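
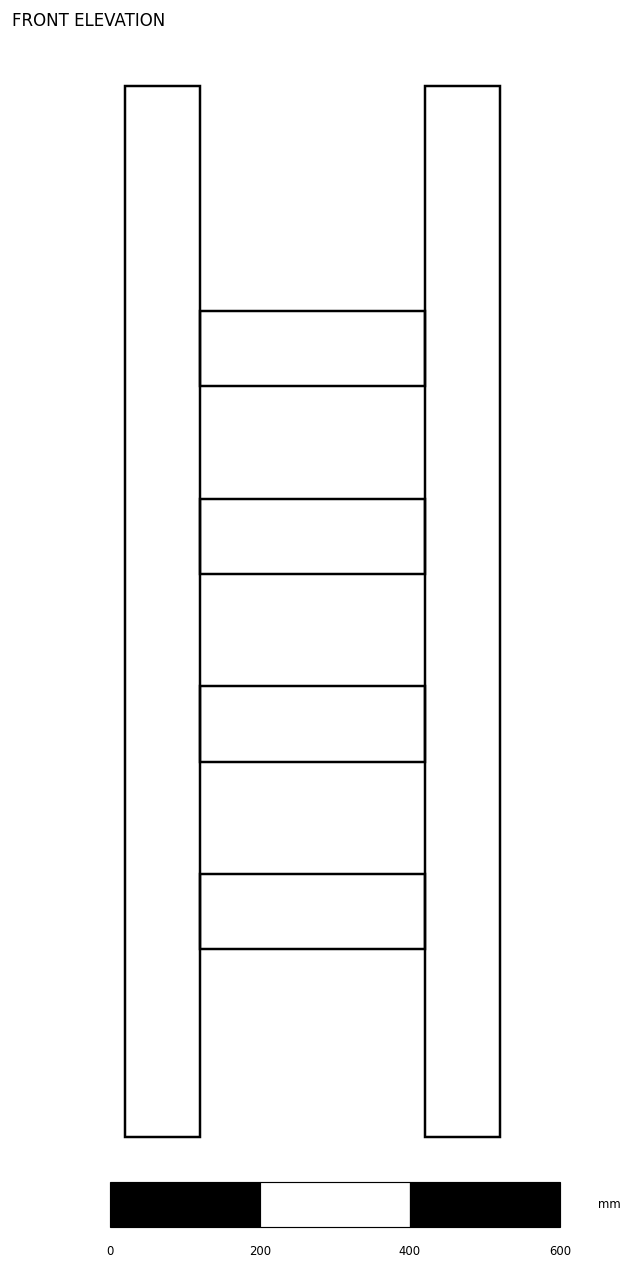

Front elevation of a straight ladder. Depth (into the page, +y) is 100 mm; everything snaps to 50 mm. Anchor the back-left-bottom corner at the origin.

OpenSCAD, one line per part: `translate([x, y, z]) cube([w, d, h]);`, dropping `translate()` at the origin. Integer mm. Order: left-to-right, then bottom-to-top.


cube([100, 100, 1400]);
translate([100, 0, 250]) cube([300, 100, 100]);
translate([100, 0, 500]) cube([300, 100, 100]);
translate([100, 0, 750]) cube([300, 100, 100]);
translate([100, 0, 1000]) cube([300, 100, 100]);
translate([400, 0, 0]) cube([100, 100, 1400]);


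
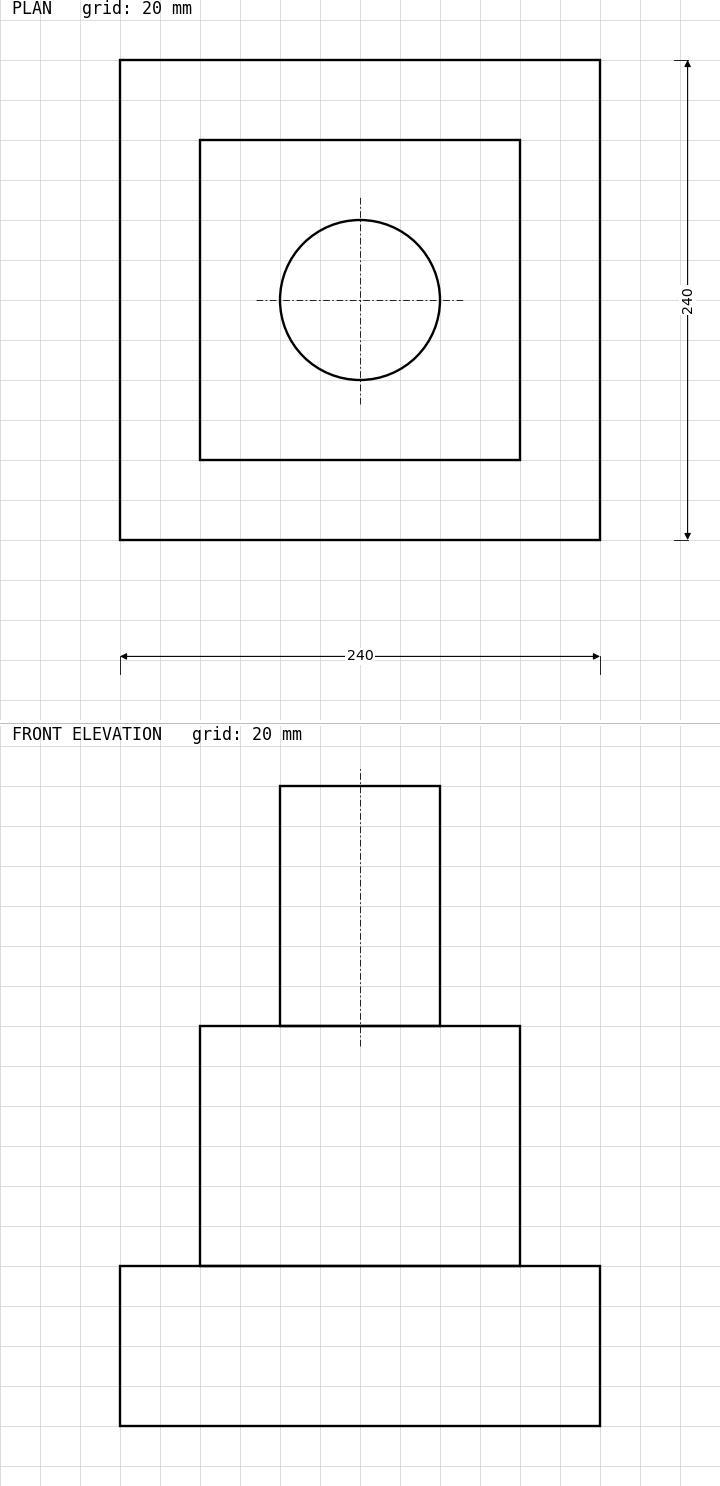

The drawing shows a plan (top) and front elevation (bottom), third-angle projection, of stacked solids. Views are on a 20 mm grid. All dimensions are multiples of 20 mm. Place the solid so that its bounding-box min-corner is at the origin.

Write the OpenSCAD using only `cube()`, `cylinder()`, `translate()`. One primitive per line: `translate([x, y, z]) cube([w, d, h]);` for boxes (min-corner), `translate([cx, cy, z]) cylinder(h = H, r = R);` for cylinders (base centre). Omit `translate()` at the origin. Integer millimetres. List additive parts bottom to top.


cube([240, 240, 80]);
translate([40, 40, 80]) cube([160, 160, 120]);
translate([120, 120, 200]) cylinder(h = 120, r = 40);


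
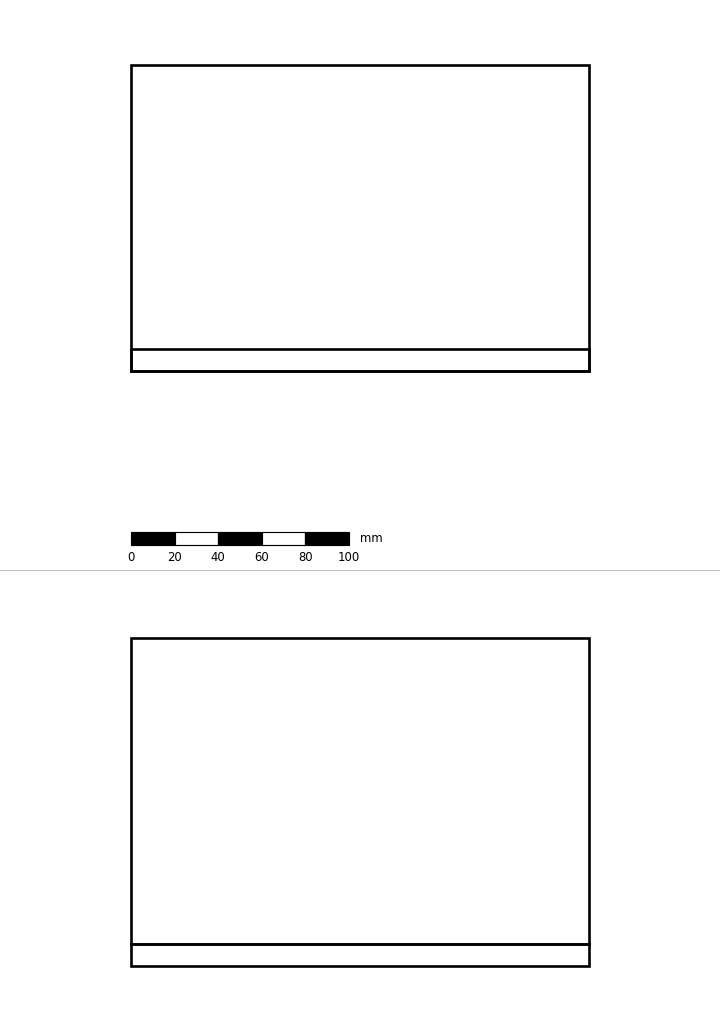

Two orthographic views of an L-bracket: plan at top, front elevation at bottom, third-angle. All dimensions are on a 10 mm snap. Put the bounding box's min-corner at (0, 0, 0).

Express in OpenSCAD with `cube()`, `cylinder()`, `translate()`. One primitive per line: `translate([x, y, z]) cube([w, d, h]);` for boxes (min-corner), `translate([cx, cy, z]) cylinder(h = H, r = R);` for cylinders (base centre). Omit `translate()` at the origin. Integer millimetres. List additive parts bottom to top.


cube([210, 140, 10]);
translate([0, 0, 10]) cube([210, 10, 140]);


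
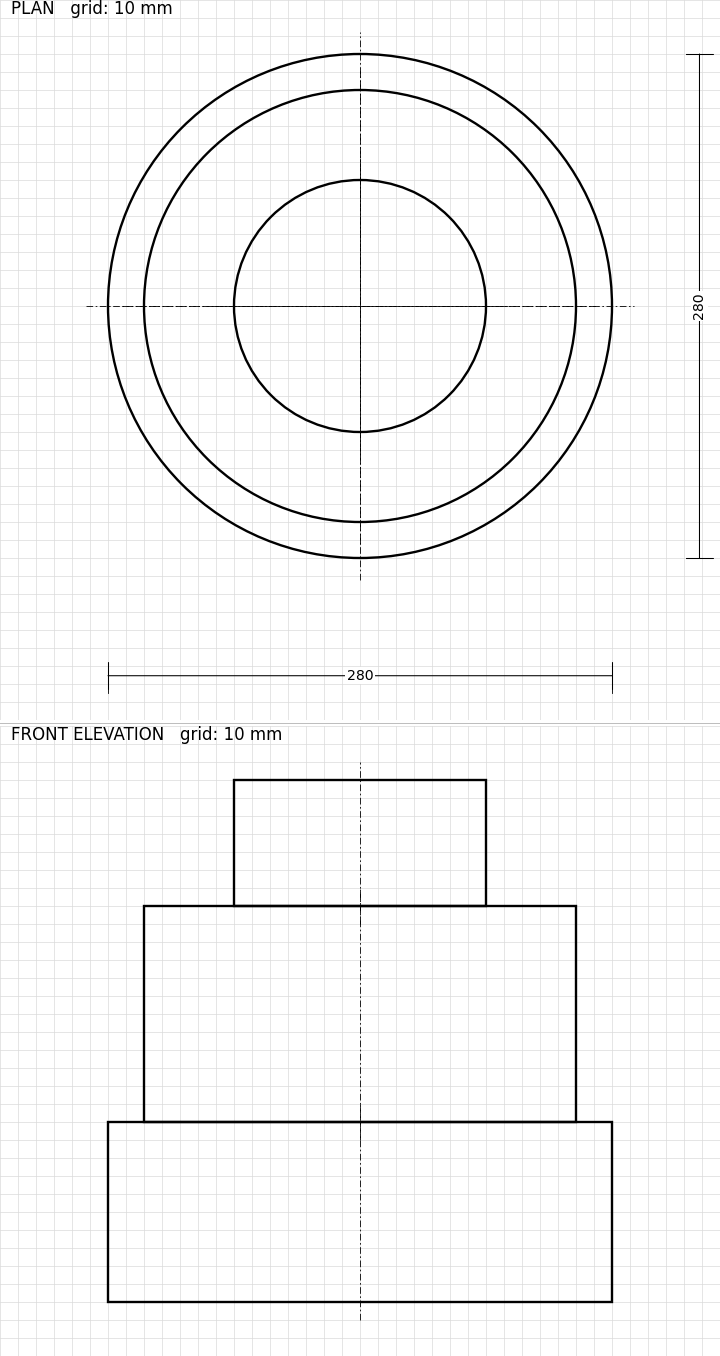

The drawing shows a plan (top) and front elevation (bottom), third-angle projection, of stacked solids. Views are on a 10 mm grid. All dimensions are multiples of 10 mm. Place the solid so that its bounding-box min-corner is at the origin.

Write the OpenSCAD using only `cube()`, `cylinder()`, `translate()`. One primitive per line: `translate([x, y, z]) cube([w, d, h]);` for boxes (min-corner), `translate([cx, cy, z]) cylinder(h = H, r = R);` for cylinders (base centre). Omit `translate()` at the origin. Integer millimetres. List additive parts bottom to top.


translate([140, 140, 0]) cylinder(h = 100, r = 140);
translate([140, 140, 100]) cylinder(h = 120, r = 120);
translate([140, 140, 220]) cylinder(h = 70, r = 70);


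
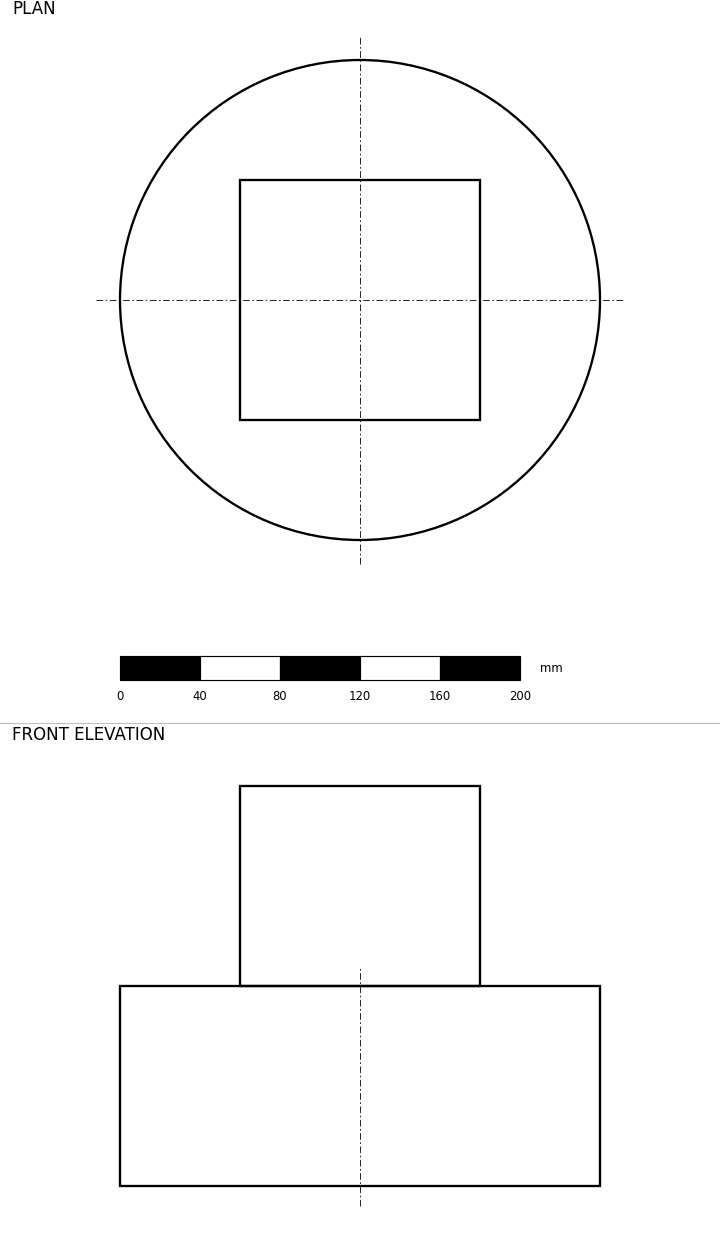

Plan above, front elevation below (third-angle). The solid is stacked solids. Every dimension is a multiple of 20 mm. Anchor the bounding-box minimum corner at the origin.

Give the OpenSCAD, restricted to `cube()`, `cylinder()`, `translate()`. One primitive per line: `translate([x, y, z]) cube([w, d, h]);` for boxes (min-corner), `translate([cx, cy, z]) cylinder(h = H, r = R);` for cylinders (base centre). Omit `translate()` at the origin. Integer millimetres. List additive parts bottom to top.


translate([120, 120, 0]) cylinder(h = 100, r = 120);
translate([60, 60, 100]) cube([120, 120, 100]);


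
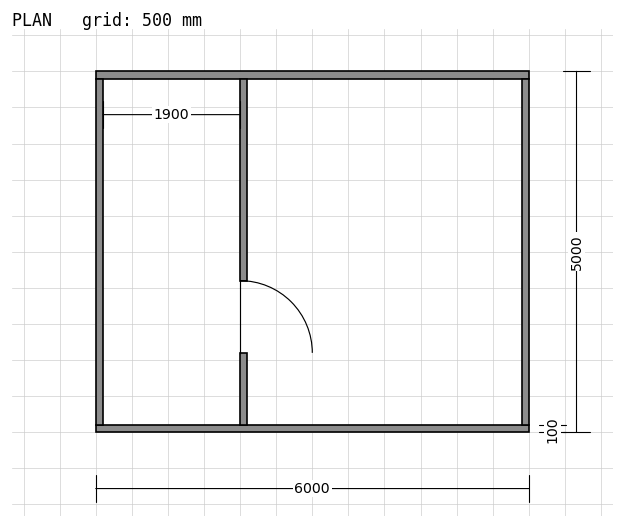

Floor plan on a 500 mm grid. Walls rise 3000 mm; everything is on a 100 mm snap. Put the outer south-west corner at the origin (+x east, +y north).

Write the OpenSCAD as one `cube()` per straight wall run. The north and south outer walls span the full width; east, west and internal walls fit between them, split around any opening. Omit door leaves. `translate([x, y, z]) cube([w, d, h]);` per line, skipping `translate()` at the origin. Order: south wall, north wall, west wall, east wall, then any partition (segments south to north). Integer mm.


cube([6000, 100, 3000]);
translate([0, 4900, 0]) cube([6000, 100, 3000]);
translate([0, 100, 0]) cube([100, 4800, 3000]);
translate([5900, 100, 0]) cube([100, 4800, 3000]);
translate([2000, 100, 0]) cube([100, 1000, 3000]);
translate([2000, 2100, 0]) cube([100, 2800, 3000]);


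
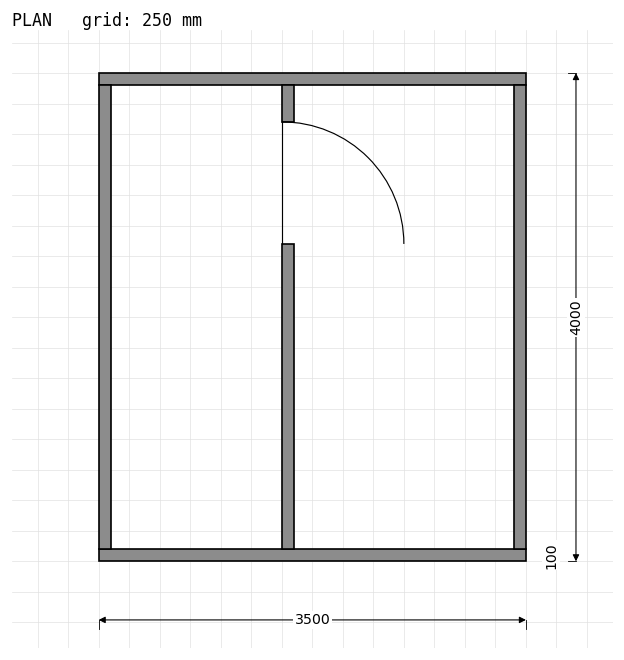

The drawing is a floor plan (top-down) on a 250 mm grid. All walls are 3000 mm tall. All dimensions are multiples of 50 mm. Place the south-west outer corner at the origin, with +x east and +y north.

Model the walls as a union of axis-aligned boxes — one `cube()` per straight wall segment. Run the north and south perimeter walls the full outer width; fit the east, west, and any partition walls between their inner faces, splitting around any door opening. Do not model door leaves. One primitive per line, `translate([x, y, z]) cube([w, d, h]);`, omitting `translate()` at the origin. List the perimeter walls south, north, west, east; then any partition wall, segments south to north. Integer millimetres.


cube([3500, 100, 3000]);
translate([0, 3900, 0]) cube([3500, 100, 3000]);
translate([0, 100, 0]) cube([100, 3800, 3000]);
translate([3400, 100, 0]) cube([100, 3800, 3000]);
translate([1500, 100, 0]) cube([100, 2500, 3000]);
translate([1500, 3600, 0]) cube([100, 300, 3000]);


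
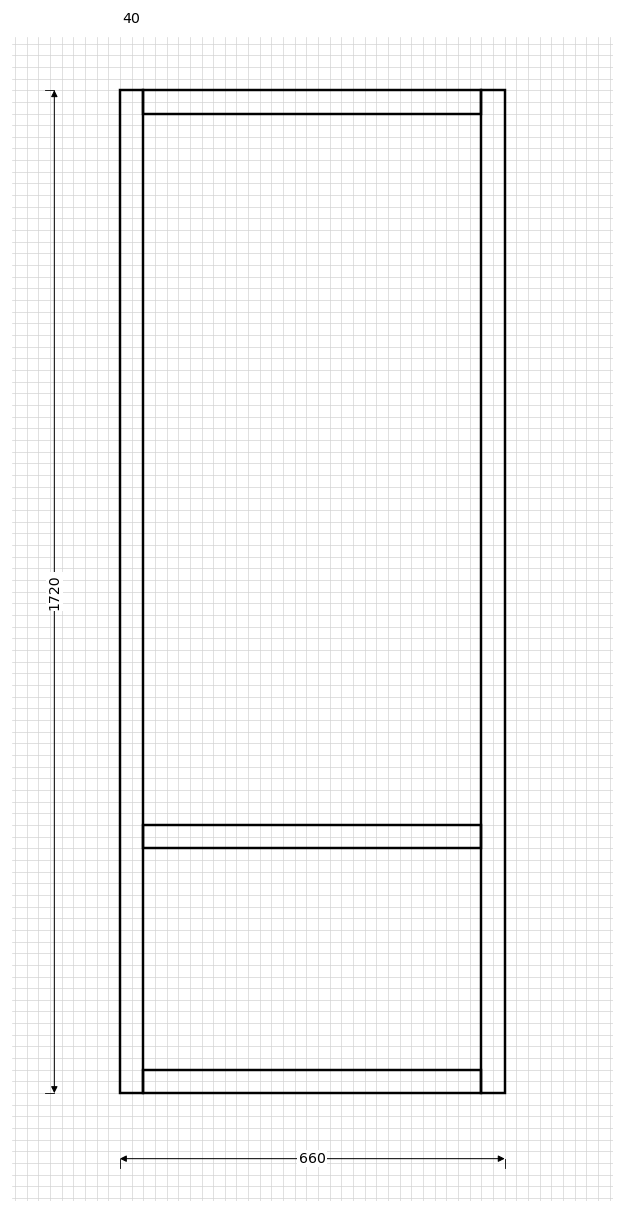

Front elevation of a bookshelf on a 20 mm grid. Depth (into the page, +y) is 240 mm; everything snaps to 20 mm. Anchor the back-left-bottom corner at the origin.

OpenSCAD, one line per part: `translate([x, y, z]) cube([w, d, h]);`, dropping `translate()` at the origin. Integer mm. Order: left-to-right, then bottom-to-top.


cube([40, 240, 1720]);
translate([40, 0, 0]) cube([580, 240, 40]);
translate([40, 0, 420]) cube([580, 240, 40]);
translate([40, 0, 1680]) cube([580, 240, 40]);
translate([620, 0, 0]) cube([40, 240, 1720]);


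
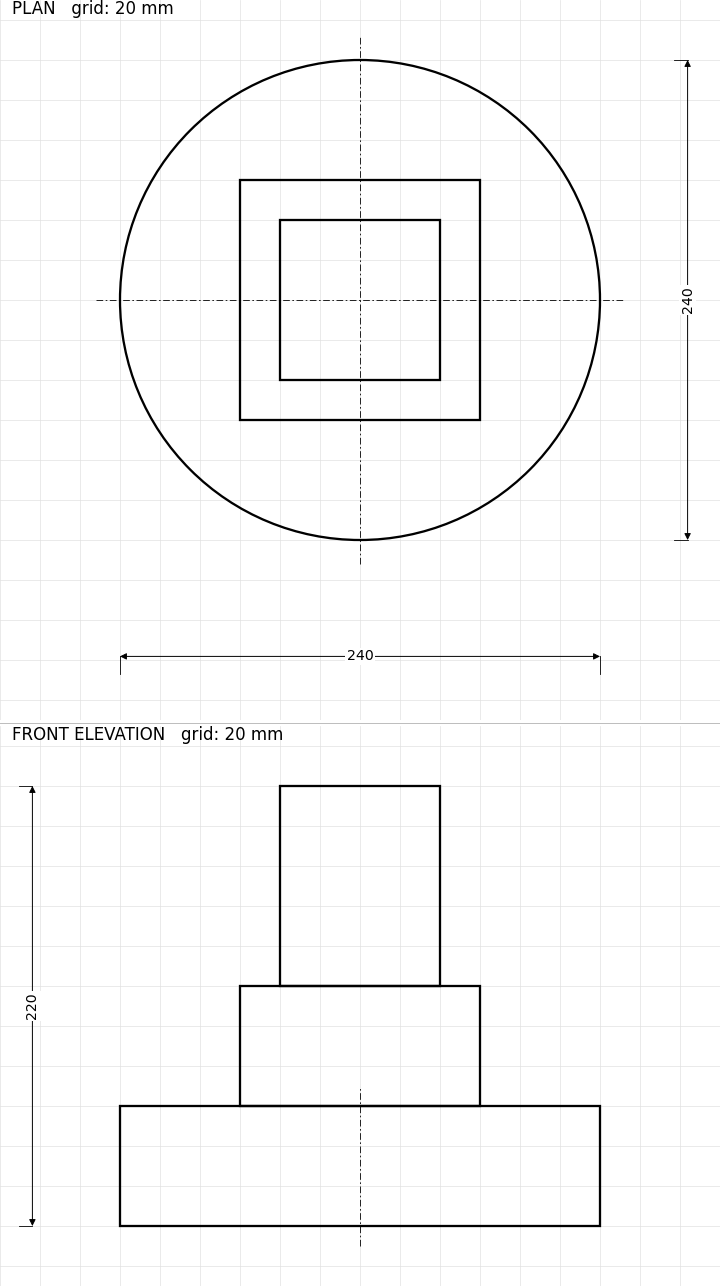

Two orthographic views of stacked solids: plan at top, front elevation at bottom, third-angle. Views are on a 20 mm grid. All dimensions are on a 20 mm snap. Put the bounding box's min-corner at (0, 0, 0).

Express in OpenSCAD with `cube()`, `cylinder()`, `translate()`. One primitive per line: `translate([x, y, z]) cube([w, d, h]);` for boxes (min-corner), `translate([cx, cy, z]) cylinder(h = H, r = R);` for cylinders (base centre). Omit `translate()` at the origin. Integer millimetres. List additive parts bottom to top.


translate([120, 120, 0]) cylinder(h = 60, r = 120);
translate([60, 60, 60]) cube([120, 120, 60]);
translate([80, 80, 120]) cube([80, 80, 100]);


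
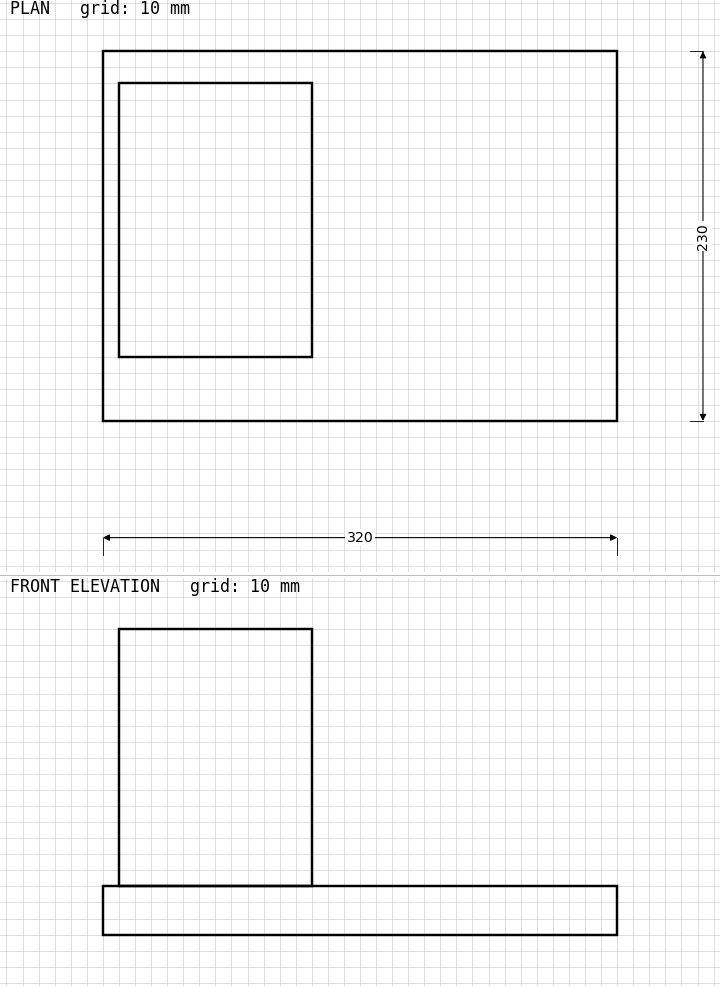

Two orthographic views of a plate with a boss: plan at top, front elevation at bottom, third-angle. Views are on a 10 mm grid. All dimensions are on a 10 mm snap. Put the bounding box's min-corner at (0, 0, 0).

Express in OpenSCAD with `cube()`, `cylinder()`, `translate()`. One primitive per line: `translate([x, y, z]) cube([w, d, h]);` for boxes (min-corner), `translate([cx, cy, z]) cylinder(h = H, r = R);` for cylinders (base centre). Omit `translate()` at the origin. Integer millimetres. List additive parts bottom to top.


cube([320, 230, 30]);
translate([10, 40, 30]) cube([120, 170, 160]);


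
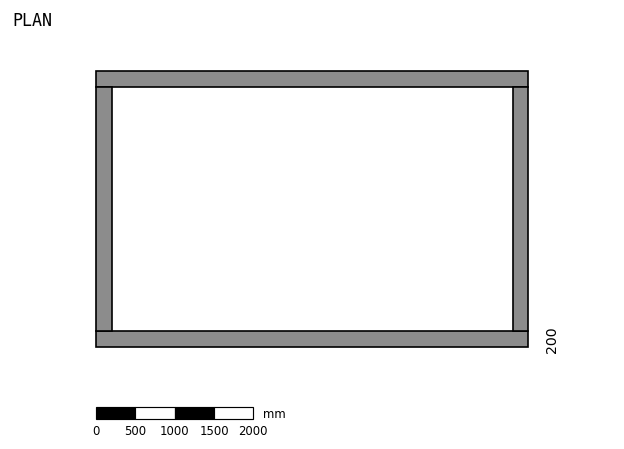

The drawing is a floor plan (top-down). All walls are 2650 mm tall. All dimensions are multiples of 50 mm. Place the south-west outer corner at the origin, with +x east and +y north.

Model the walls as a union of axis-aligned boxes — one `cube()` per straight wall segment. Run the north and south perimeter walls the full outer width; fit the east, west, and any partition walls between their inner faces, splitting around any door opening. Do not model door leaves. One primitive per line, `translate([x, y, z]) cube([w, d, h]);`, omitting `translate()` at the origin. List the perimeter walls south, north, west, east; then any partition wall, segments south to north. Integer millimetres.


cube([5500, 200, 2650]);
translate([0, 3300, 0]) cube([5500, 200, 2650]);
translate([0, 200, 0]) cube([200, 3100, 2650]);
translate([5300, 200, 0]) cube([200, 3100, 2650]);


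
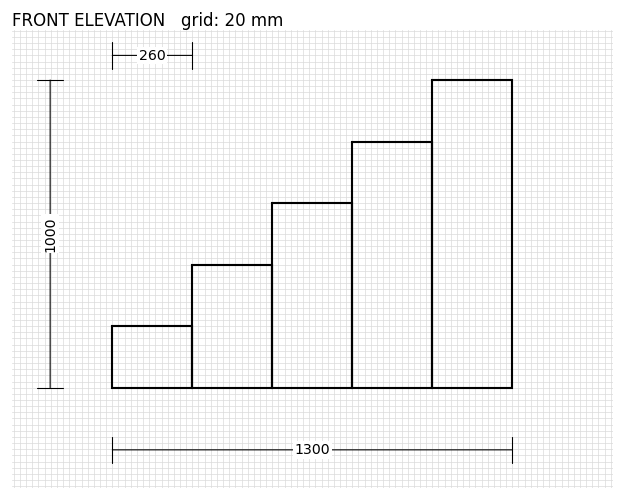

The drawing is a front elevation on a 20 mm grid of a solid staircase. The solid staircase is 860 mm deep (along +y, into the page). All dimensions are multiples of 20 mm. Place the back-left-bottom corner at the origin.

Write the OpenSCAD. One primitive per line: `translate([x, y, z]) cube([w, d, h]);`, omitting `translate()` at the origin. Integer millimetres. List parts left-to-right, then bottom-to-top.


cube([260, 860, 200]);
translate([260, 0, 0]) cube([260, 860, 400]);
translate([520, 0, 0]) cube([260, 860, 600]);
translate([780, 0, 0]) cube([260, 860, 800]);
translate([1040, 0, 0]) cube([260, 860, 1000]);


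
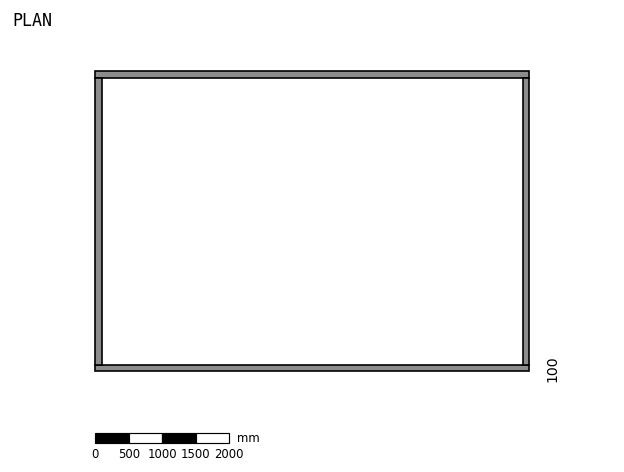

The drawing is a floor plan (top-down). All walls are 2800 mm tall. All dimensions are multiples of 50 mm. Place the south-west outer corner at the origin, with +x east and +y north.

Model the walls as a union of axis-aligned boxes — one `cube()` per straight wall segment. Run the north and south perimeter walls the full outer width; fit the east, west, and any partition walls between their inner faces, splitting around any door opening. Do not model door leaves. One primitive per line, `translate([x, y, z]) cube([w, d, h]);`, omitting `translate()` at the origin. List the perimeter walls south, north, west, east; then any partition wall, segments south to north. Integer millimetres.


cube([6500, 100, 2800]);
translate([0, 4400, 0]) cube([6500, 100, 2800]);
translate([0, 100, 0]) cube([100, 4300, 2800]);
translate([6400, 100, 0]) cube([100, 4300, 2800]);


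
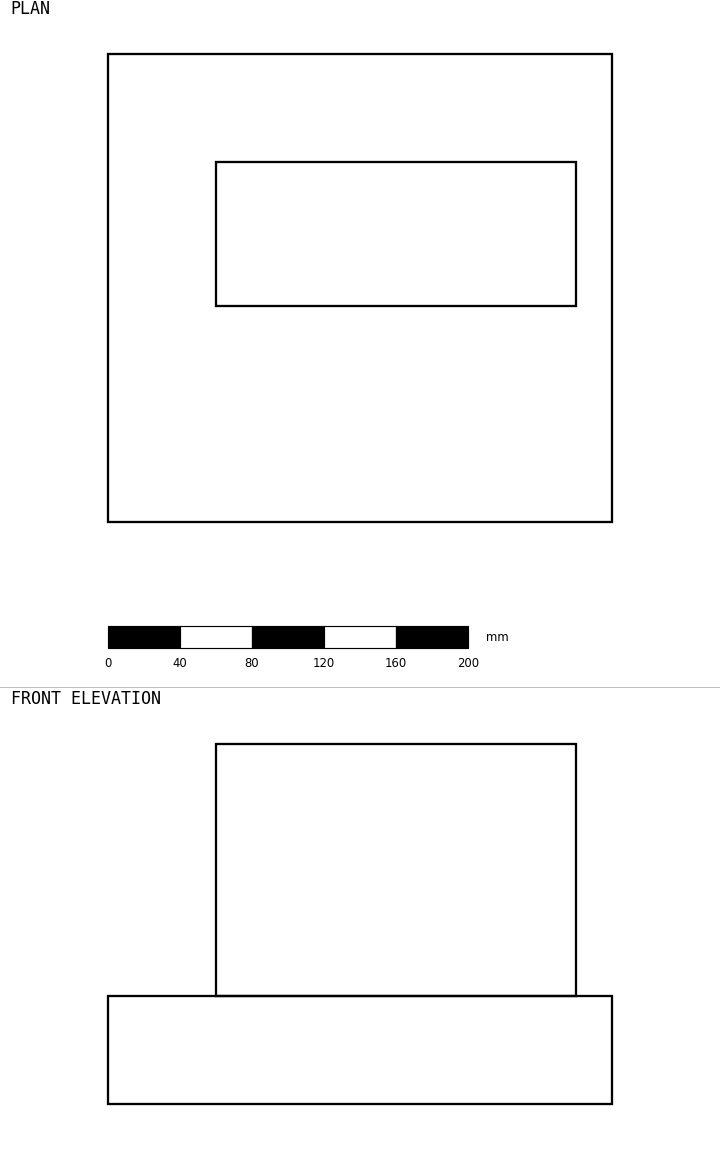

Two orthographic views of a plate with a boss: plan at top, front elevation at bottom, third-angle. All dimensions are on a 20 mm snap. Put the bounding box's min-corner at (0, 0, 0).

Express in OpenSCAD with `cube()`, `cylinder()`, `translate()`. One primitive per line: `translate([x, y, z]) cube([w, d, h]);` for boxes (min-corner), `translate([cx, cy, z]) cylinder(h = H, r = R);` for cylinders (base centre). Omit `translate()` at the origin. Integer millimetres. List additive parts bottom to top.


cube([280, 260, 60]);
translate([60, 120, 60]) cube([200, 80, 140]);


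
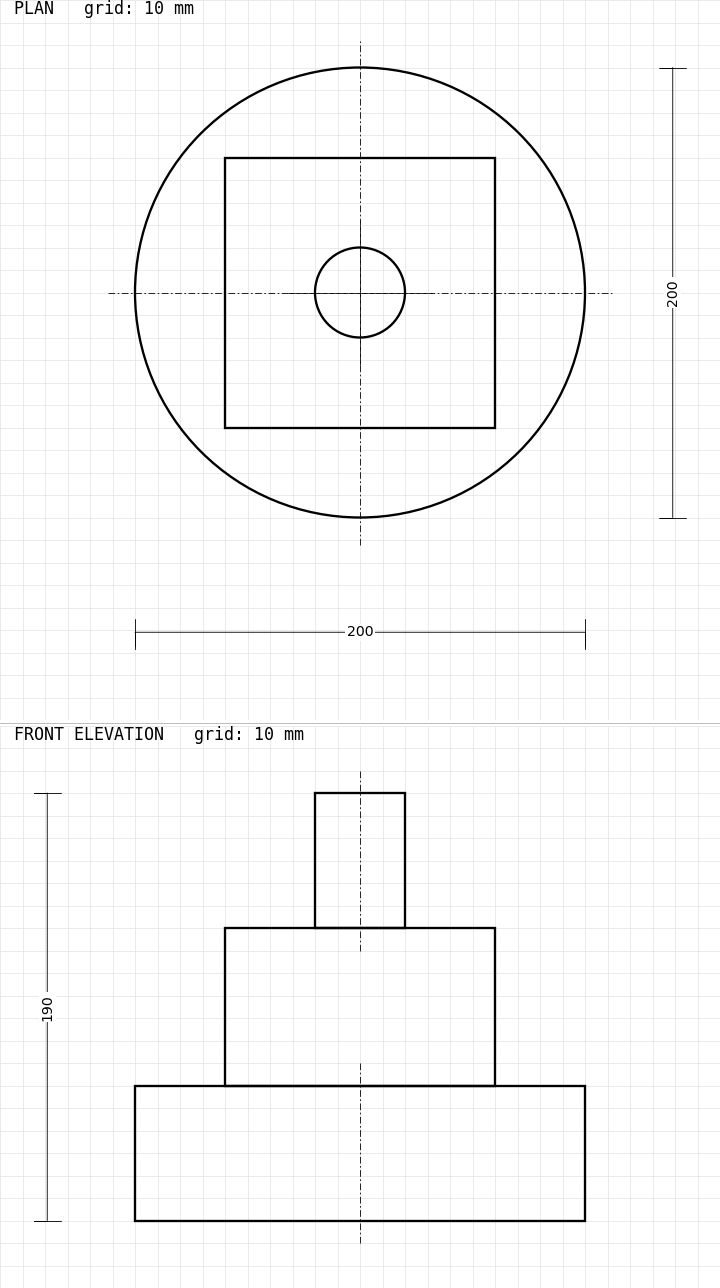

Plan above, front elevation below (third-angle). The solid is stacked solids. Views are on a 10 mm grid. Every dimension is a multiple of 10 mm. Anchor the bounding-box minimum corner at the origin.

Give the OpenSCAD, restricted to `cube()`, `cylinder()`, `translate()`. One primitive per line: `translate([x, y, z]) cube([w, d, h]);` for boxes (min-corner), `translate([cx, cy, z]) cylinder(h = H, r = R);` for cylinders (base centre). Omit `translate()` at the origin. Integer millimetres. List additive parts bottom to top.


translate([100, 100, 0]) cylinder(h = 60, r = 100);
translate([40, 40, 60]) cube([120, 120, 70]);
translate([100, 100, 130]) cylinder(h = 60, r = 20);


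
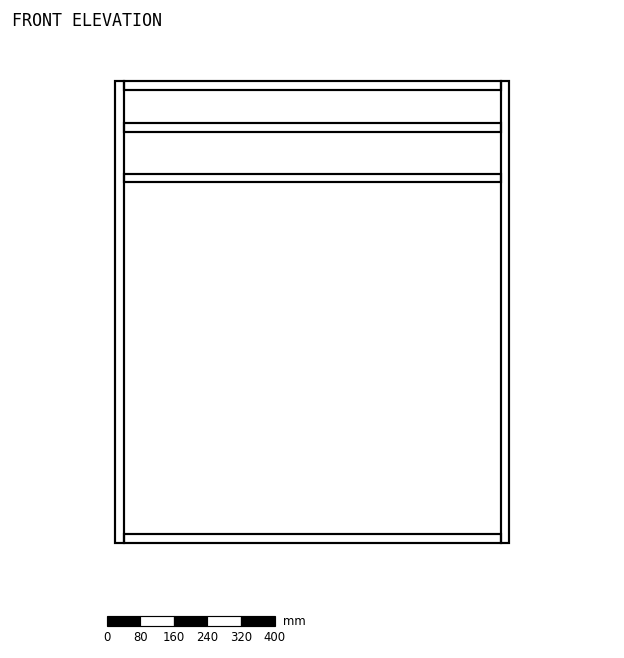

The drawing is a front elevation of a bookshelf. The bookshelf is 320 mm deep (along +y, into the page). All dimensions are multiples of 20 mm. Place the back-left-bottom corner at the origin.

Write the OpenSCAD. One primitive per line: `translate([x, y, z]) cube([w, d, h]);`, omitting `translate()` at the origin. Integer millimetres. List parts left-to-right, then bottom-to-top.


cube([20, 320, 1100]);
translate([20, 0, 0]) cube([900, 320, 20]);
translate([20, 0, 860]) cube([900, 320, 20]);
translate([20, 0, 980]) cube([900, 320, 20]);
translate([20, 0, 1080]) cube([900, 320, 20]);
translate([920, 0, 0]) cube([20, 320, 1100]);


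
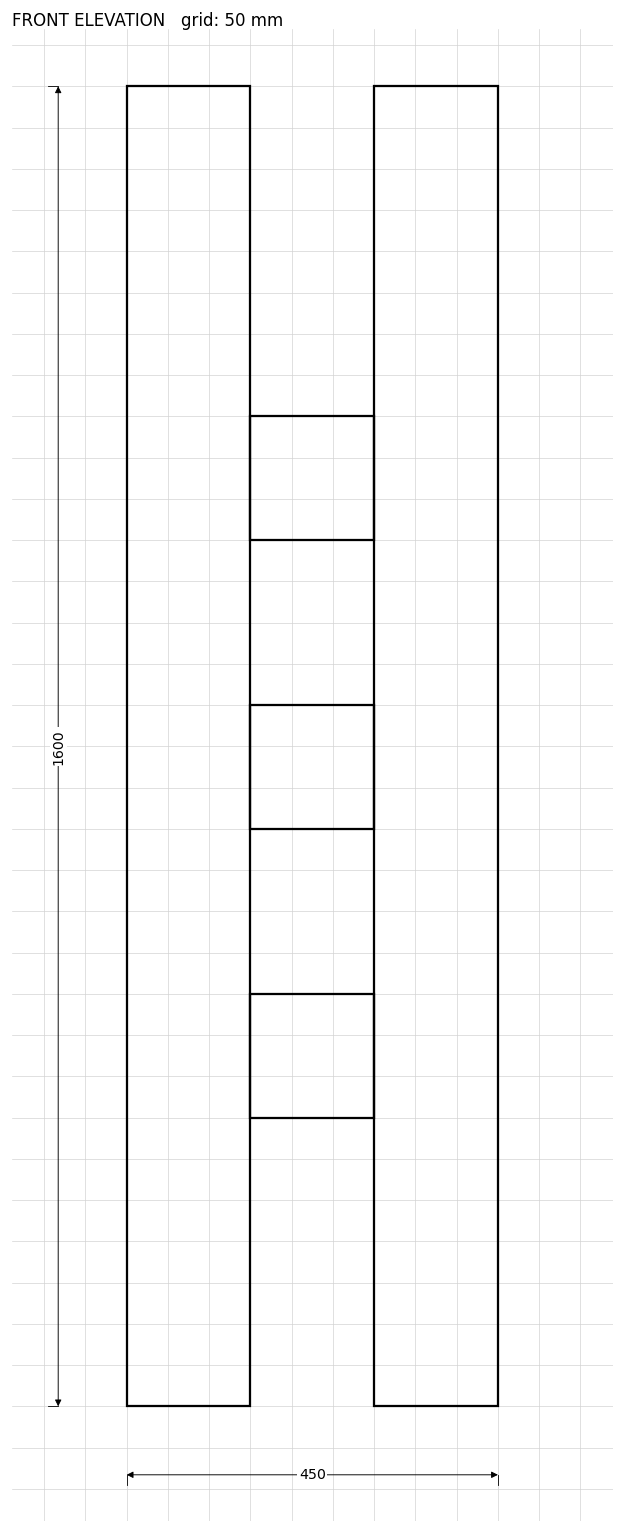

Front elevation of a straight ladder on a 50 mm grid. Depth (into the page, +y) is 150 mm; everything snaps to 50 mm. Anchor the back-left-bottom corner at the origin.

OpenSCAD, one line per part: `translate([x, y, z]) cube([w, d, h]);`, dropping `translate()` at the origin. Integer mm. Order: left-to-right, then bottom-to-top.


cube([150, 150, 1600]);
translate([150, 0, 350]) cube([150, 150, 150]);
translate([150, 0, 700]) cube([150, 150, 150]);
translate([150, 0, 1050]) cube([150, 150, 150]);
translate([300, 0, 0]) cube([150, 150, 1600]);


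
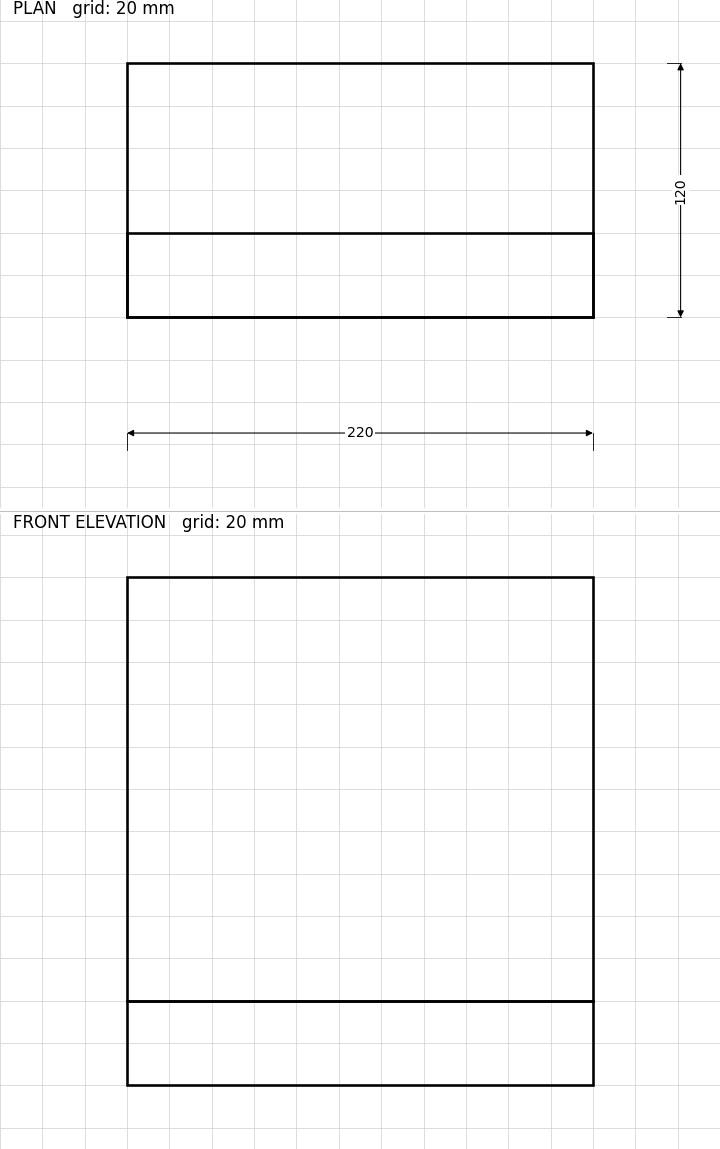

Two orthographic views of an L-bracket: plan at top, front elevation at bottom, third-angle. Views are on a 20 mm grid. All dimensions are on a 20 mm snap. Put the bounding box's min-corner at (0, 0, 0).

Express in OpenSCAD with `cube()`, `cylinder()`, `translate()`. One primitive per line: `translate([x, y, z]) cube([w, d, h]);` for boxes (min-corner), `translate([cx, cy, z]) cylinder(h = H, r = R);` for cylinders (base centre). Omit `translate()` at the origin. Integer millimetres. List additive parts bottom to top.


cube([220, 120, 40]);
translate([0, 0, 40]) cube([220, 40, 200]);


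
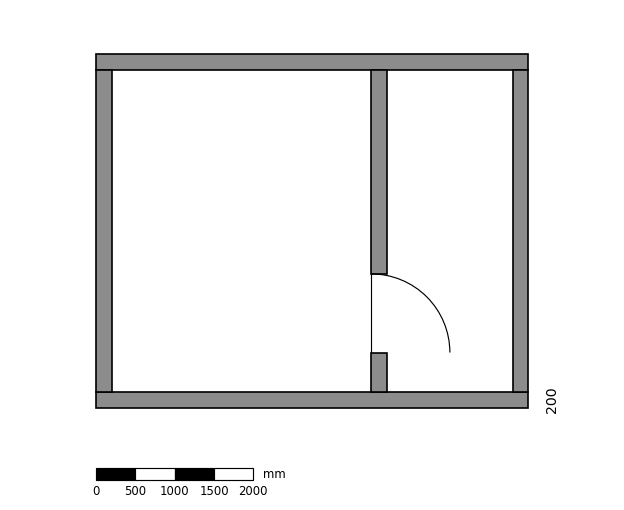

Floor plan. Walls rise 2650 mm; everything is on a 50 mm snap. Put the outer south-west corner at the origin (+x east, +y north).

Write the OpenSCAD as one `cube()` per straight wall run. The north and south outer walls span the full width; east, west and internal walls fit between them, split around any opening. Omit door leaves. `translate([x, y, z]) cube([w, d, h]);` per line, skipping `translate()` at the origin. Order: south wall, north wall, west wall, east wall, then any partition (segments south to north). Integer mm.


cube([5500, 200, 2650]);
translate([0, 4300, 0]) cube([5500, 200, 2650]);
translate([0, 200, 0]) cube([200, 4100, 2650]);
translate([5300, 200, 0]) cube([200, 4100, 2650]);
translate([3500, 200, 0]) cube([200, 500, 2650]);
translate([3500, 1700, 0]) cube([200, 2600, 2650]);


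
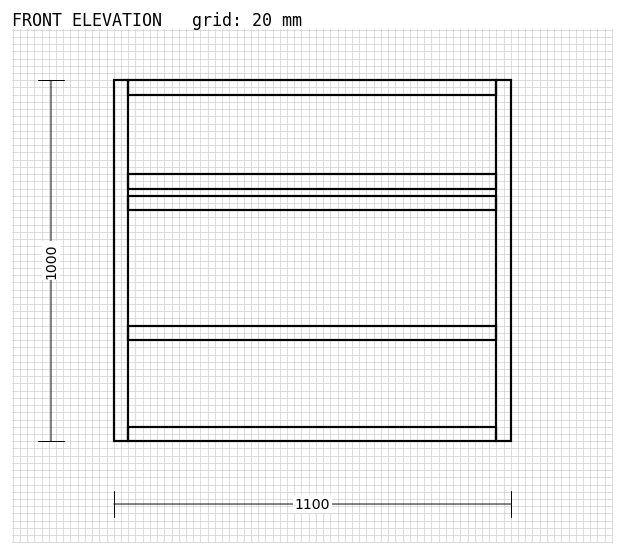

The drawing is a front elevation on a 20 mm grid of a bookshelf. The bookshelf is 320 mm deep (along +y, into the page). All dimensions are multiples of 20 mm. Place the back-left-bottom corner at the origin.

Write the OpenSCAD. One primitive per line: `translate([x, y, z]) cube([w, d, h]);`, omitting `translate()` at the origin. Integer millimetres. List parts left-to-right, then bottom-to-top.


cube([40, 320, 1000]);
translate([40, 0, 0]) cube([1020, 320, 40]);
translate([40, 0, 280]) cube([1020, 320, 40]);
translate([40, 0, 640]) cube([1020, 320, 40]);
translate([40, 0, 700]) cube([1020, 320, 40]);
translate([40, 0, 960]) cube([1020, 320, 40]);
translate([1060, 0, 0]) cube([40, 320, 1000]);


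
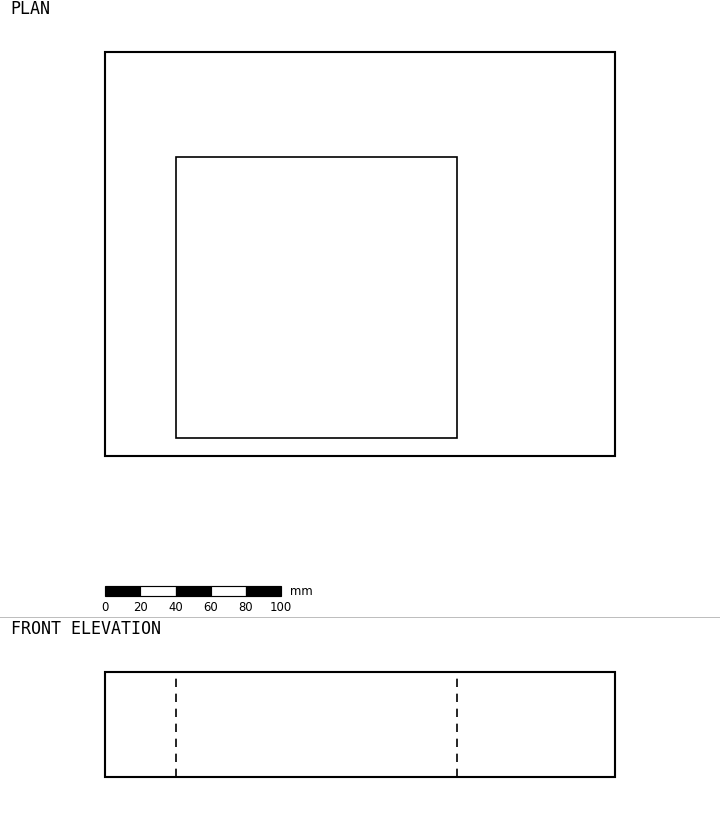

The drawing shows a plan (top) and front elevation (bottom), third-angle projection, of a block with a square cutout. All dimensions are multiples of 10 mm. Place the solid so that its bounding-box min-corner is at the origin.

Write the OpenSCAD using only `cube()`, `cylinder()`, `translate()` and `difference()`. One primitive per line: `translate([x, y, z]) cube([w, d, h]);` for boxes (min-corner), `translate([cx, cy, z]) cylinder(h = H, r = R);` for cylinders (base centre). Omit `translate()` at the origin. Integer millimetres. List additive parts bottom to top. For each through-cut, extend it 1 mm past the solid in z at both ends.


difference() {
  cube([290, 230, 60]);
  translate([40, 10, -1]) cube([160, 160, 62]);
}


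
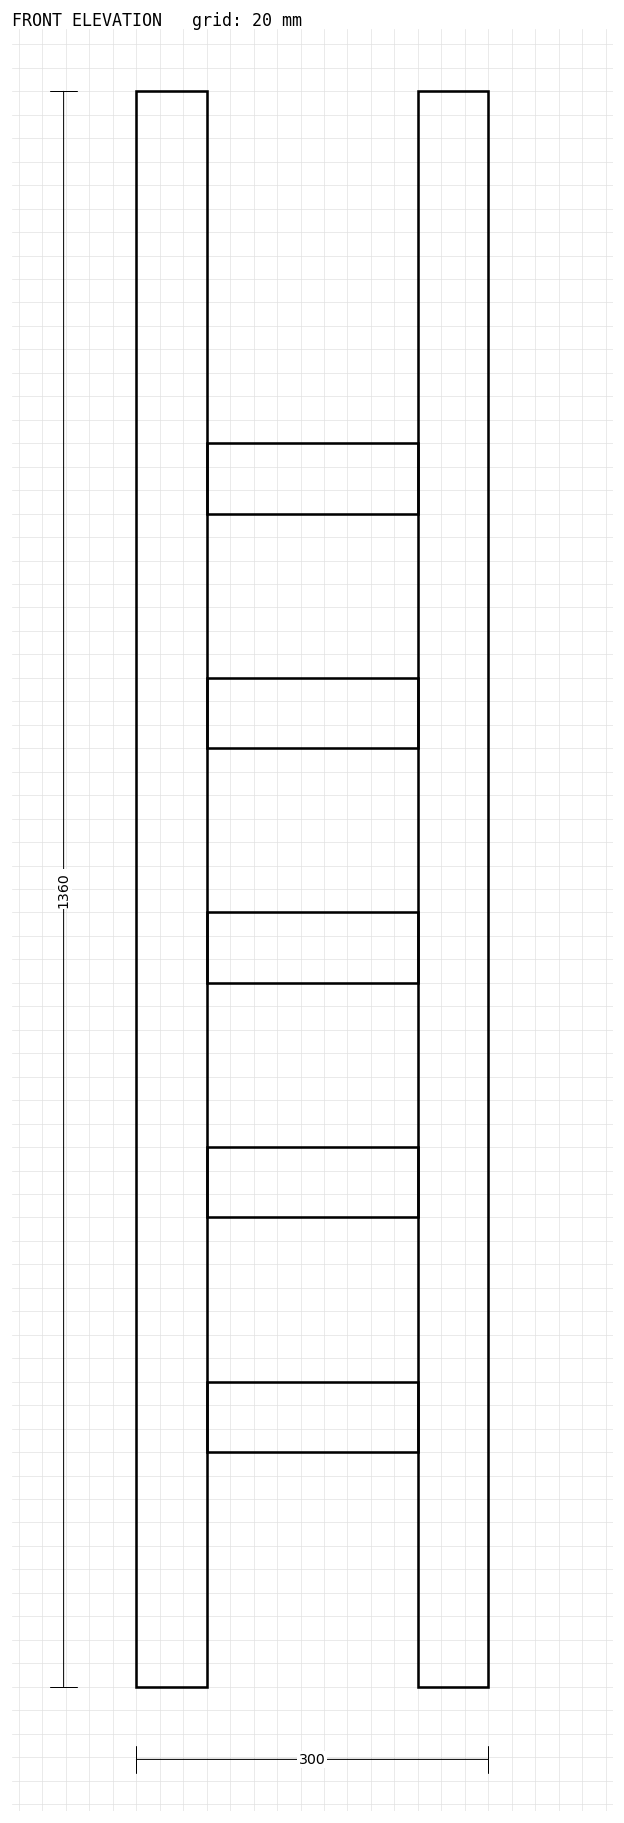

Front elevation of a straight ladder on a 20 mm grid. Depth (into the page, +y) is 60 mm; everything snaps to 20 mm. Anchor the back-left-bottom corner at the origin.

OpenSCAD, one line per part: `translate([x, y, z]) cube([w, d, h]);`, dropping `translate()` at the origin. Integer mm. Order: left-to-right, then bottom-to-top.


cube([60, 60, 1360]);
translate([60, 0, 200]) cube([180, 60, 60]);
translate([60, 0, 400]) cube([180, 60, 60]);
translate([60, 0, 600]) cube([180, 60, 60]);
translate([60, 0, 800]) cube([180, 60, 60]);
translate([60, 0, 1000]) cube([180, 60, 60]);
translate([240, 0, 0]) cube([60, 60, 1360]);


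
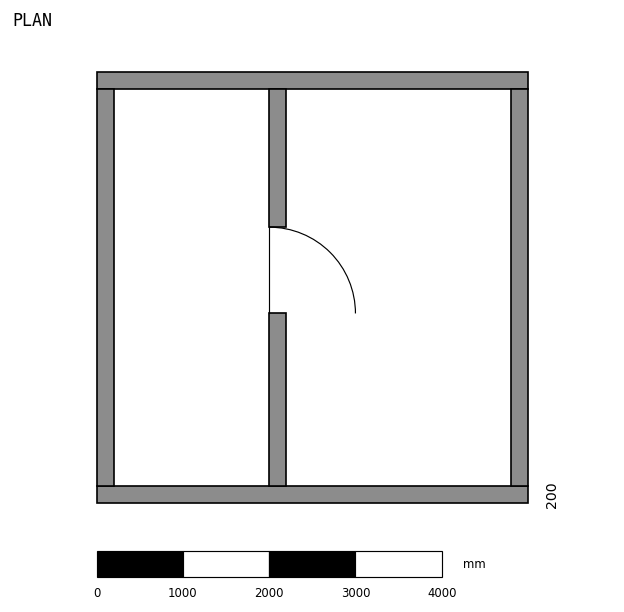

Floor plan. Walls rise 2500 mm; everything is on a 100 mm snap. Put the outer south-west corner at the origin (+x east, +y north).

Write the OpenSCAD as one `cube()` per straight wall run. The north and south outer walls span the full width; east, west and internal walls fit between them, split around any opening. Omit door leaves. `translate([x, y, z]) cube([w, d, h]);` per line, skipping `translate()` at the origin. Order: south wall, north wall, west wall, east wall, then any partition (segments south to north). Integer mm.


cube([5000, 200, 2500]);
translate([0, 4800, 0]) cube([5000, 200, 2500]);
translate([0, 200, 0]) cube([200, 4600, 2500]);
translate([4800, 200, 0]) cube([200, 4600, 2500]);
translate([2000, 200, 0]) cube([200, 2000, 2500]);
translate([2000, 3200, 0]) cube([200, 1600, 2500]);


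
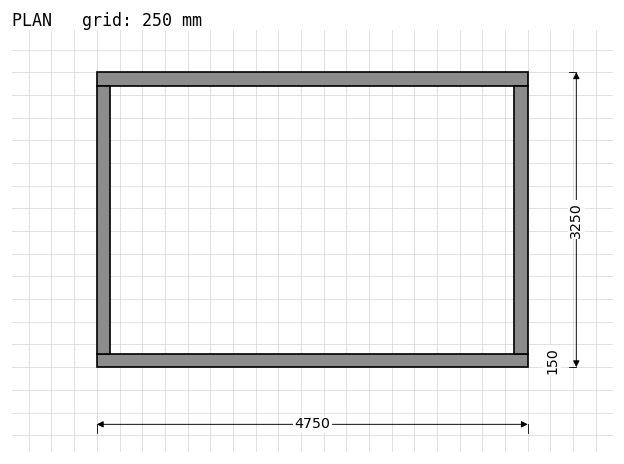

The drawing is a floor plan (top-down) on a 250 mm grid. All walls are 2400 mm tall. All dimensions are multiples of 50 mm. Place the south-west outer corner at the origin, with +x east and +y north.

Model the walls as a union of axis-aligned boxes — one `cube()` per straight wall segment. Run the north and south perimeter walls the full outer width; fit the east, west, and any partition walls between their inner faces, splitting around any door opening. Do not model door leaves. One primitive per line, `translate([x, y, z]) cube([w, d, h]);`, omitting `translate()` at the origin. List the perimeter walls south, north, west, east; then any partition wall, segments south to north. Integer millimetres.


cube([4750, 150, 2400]);
translate([0, 3100, 0]) cube([4750, 150, 2400]);
translate([0, 150, 0]) cube([150, 2950, 2400]);
translate([4600, 150, 0]) cube([150, 2950, 2400]);


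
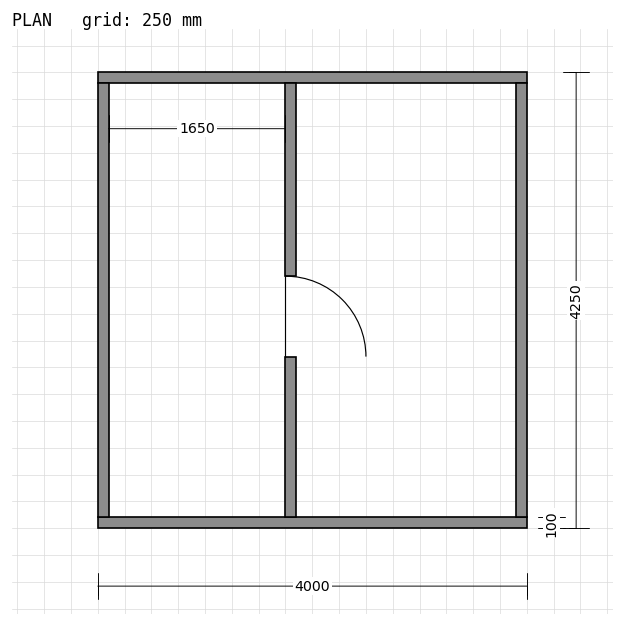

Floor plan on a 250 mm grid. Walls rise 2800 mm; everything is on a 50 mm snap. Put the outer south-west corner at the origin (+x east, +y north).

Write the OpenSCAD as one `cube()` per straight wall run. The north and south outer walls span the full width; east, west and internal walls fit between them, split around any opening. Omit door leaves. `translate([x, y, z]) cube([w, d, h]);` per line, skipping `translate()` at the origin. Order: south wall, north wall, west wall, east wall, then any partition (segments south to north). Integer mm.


cube([4000, 100, 2800]);
translate([0, 4150, 0]) cube([4000, 100, 2800]);
translate([0, 100, 0]) cube([100, 4050, 2800]);
translate([3900, 100, 0]) cube([100, 4050, 2800]);
translate([1750, 100, 0]) cube([100, 1500, 2800]);
translate([1750, 2350, 0]) cube([100, 1800, 2800]);


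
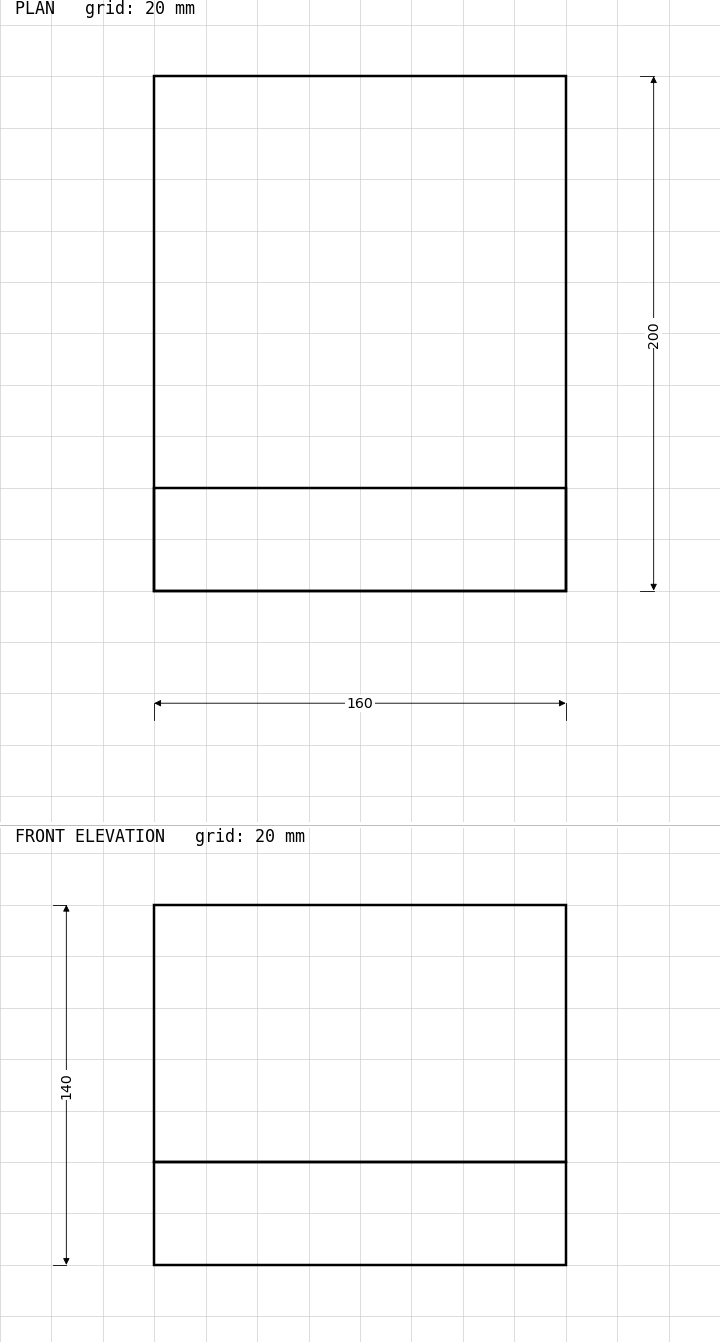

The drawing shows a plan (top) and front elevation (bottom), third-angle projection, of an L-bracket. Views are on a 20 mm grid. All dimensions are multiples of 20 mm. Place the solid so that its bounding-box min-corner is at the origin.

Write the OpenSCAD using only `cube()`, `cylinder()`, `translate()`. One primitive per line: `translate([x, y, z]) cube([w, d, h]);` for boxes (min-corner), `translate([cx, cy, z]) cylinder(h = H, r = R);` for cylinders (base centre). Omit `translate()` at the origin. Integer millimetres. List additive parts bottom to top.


cube([160, 200, 40]);
translate([0, 0, 40]) cube([160, 40, 100]);


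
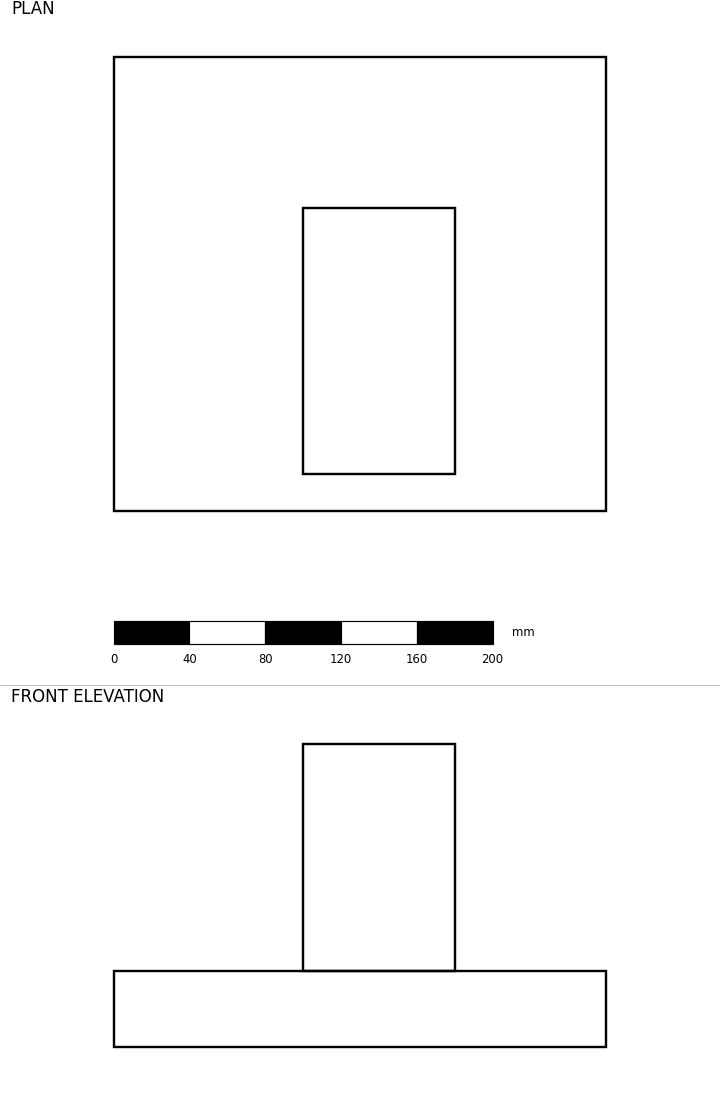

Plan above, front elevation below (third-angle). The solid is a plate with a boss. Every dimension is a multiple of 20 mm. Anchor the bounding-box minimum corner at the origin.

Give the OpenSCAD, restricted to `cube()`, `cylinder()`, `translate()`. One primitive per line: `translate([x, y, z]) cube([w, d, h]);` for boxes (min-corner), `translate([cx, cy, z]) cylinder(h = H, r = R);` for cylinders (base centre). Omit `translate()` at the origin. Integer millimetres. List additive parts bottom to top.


cube([260, 240, 40]);
translate([100, 20, 40]) cube([80, 140, 120]);


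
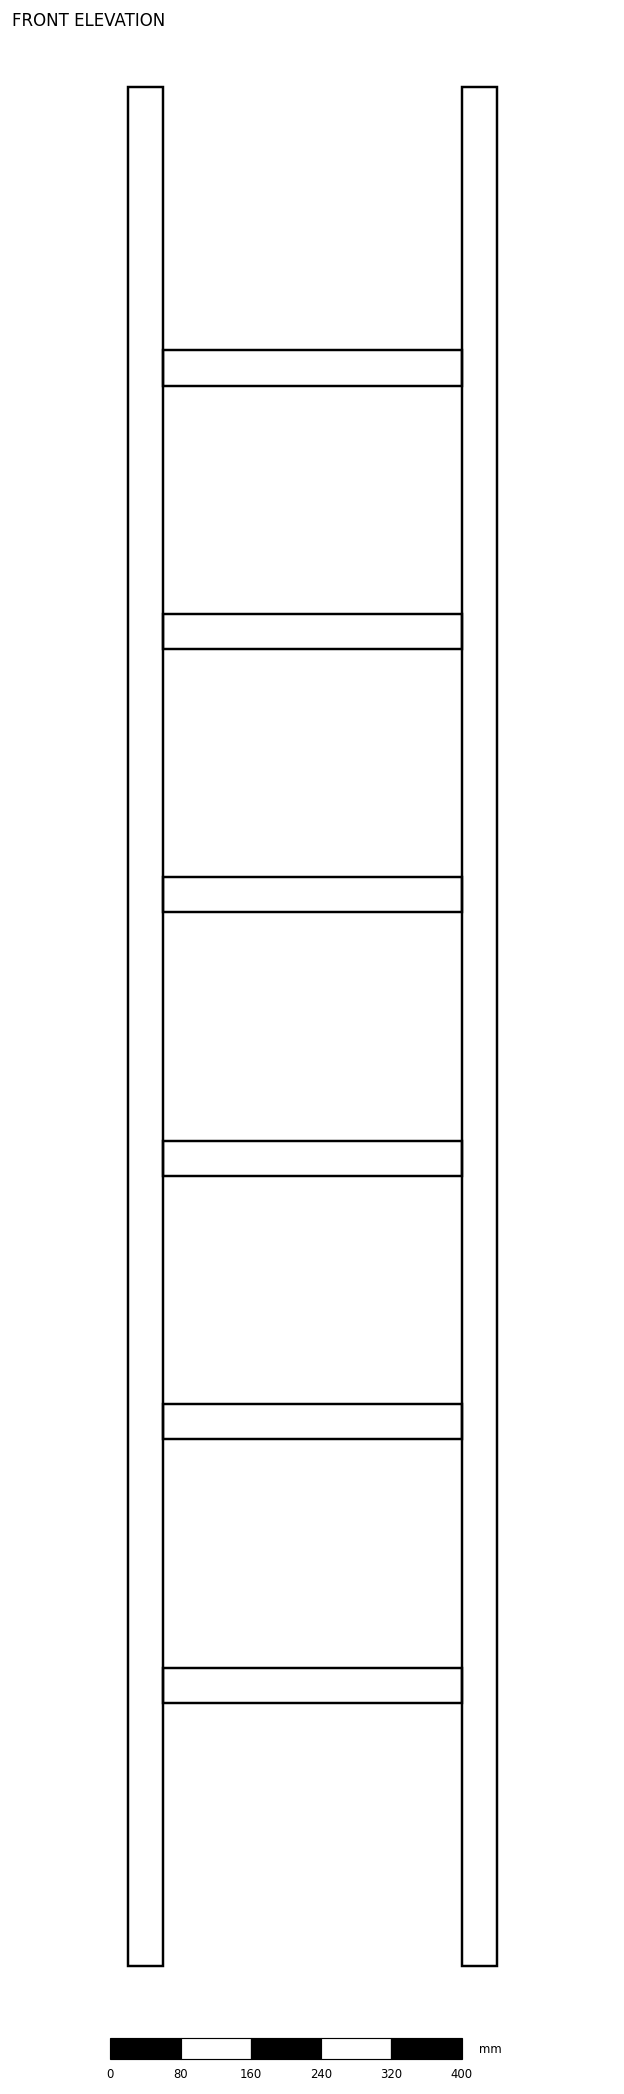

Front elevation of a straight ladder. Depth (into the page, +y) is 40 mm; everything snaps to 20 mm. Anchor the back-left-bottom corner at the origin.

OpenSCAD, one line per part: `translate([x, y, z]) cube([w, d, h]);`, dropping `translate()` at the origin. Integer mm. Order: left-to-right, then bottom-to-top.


cube([40, 40, 2140]);
translate([40, 0, 300]) cube([340, 40, 40]);
translate([40, 0, 600]) cube([340, 40, 40]);
translate([40, 0, 900]) cube([340, 40, 40]);
translate([40, 0, 1200]) cube([340, 40, 40]);
translate([40, 0, 1500]) cube([340, 40, 40]);
translate([40, 0, 1800]) cube([340, 40, 40]);
translate([380, 0, 0]) cube([40, 40, 2140]);


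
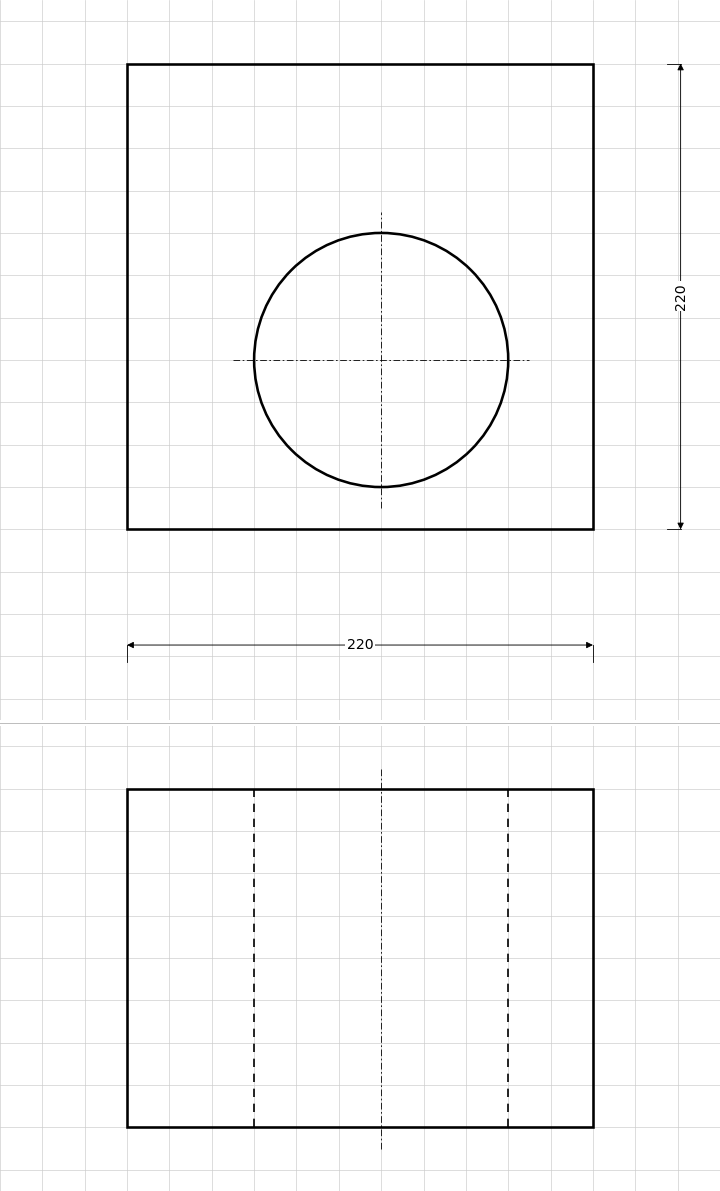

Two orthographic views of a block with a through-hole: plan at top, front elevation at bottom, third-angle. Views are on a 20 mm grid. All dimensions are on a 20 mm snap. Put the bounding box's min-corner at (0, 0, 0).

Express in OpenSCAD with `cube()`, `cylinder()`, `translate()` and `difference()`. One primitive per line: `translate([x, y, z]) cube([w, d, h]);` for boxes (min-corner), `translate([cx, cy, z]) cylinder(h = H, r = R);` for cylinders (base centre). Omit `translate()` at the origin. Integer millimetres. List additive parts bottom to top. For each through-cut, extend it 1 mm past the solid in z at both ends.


difference() {
  cube([220, 220, 160]);
  translate([120, 80, -1]) cylinder(h = 162, r = 60);
}


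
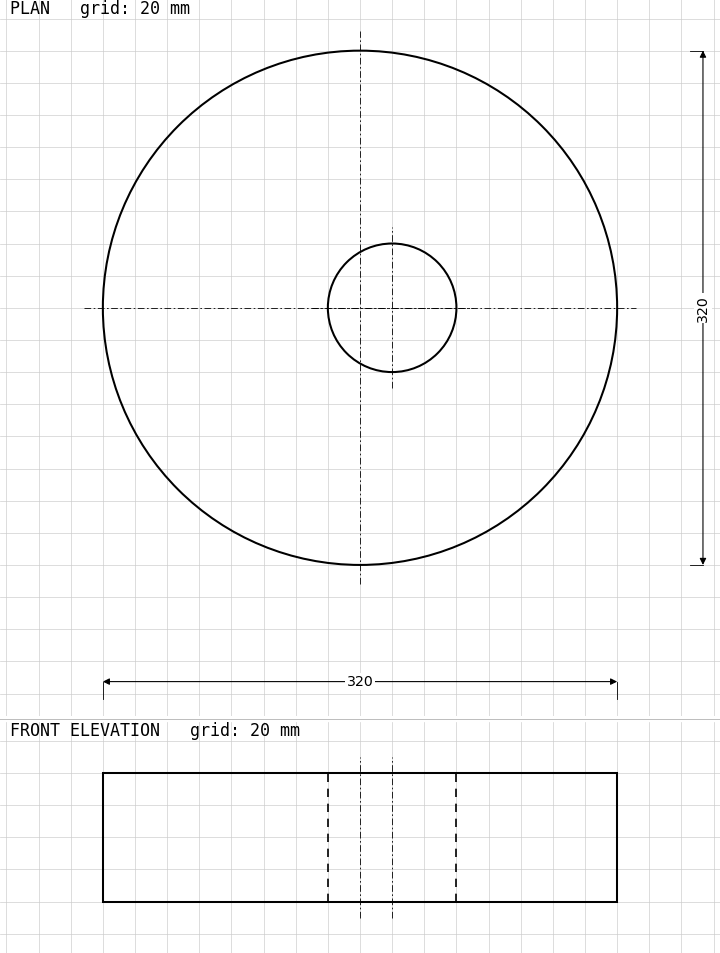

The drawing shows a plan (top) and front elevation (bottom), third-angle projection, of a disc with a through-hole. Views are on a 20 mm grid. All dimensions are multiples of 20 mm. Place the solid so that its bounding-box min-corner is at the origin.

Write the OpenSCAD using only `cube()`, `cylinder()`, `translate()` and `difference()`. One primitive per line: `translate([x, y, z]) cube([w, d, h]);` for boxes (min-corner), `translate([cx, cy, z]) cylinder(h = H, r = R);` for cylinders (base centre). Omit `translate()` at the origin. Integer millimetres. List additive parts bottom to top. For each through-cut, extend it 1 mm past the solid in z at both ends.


difference() {
  translate([160, 160, 0]) cylinder(h = 80, r = 160);
  translate([180, 160, -1]) cylinder(h = 82, r = 40);
}


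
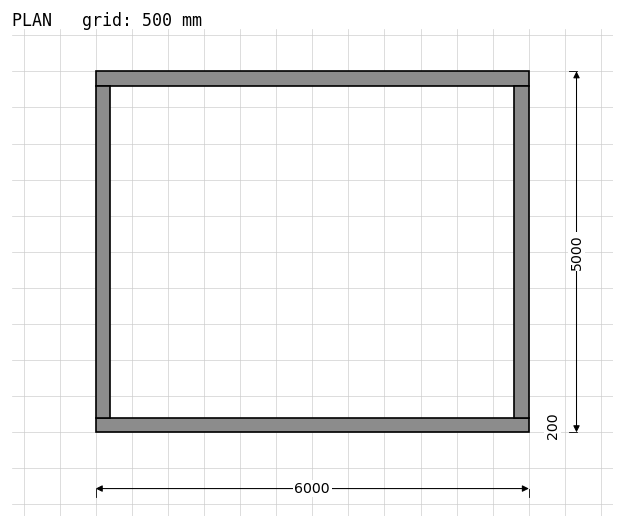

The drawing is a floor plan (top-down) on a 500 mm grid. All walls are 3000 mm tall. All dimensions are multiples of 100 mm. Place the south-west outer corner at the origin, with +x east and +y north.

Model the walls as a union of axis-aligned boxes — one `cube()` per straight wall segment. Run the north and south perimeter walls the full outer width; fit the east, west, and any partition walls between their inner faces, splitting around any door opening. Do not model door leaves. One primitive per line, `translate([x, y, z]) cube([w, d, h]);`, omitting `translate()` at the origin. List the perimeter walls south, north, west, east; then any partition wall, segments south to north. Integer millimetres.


cube([6000, 200, 3000]);
translate([0, 4800, 0]) cube([6000, 200, 3000]);
translate([0, 200, 0]) cube([200, 4600, 3000]);
translate([5800, 200, 0]) cube([200, 4600, 3000]);


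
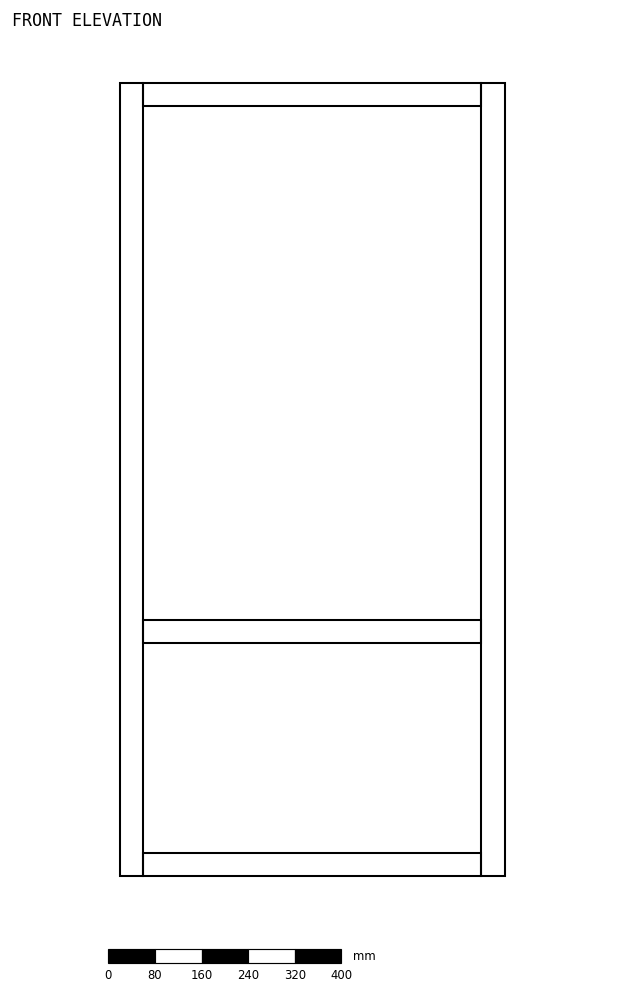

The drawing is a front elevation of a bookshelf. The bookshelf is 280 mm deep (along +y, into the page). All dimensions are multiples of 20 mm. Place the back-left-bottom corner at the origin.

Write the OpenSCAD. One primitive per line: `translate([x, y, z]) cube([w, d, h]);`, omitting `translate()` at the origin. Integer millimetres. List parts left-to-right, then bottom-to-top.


cube([40, 280, 1360]);
translate([40, 0, 0]) cube([580, 280, 40]);
translate([40, 0, 400]) cube([580, 280, 40]);
translate([40, 0, 1320]) cube([580, 280, 40]);
translate([620, 0, 0]) cube([40, 280, 1360]);


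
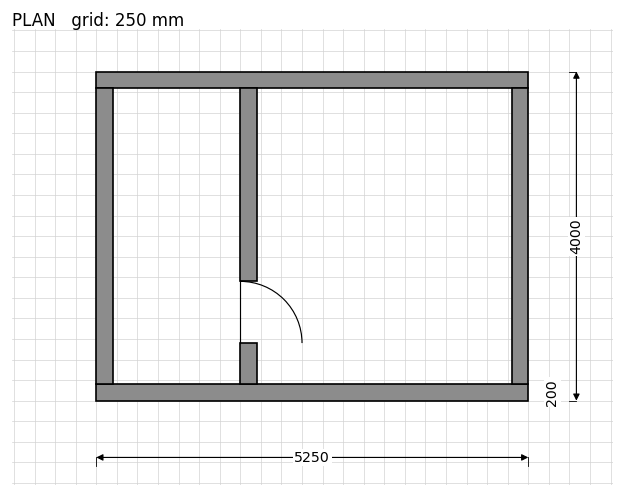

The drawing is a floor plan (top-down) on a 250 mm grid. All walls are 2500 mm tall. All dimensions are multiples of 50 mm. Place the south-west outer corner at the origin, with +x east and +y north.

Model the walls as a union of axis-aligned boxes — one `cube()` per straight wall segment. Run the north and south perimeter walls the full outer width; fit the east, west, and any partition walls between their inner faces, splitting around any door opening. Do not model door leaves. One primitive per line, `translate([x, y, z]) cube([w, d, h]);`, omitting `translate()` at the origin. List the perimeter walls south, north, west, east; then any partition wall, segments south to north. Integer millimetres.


cube([5250, 200, 2500]);
translate([0, 3800, 0]) cube([5250, 200, 2500]);
translate([0, 200, 0]) cube([200, 3600, 2500]);
translate([5050, 200, 0]) cube([200, 3600, 2500]);
translate([1750, 200, 0]) cube([200, 500, 2500]);
translate([1750, 1450, 0]) cube([200, 2350, 2500]);


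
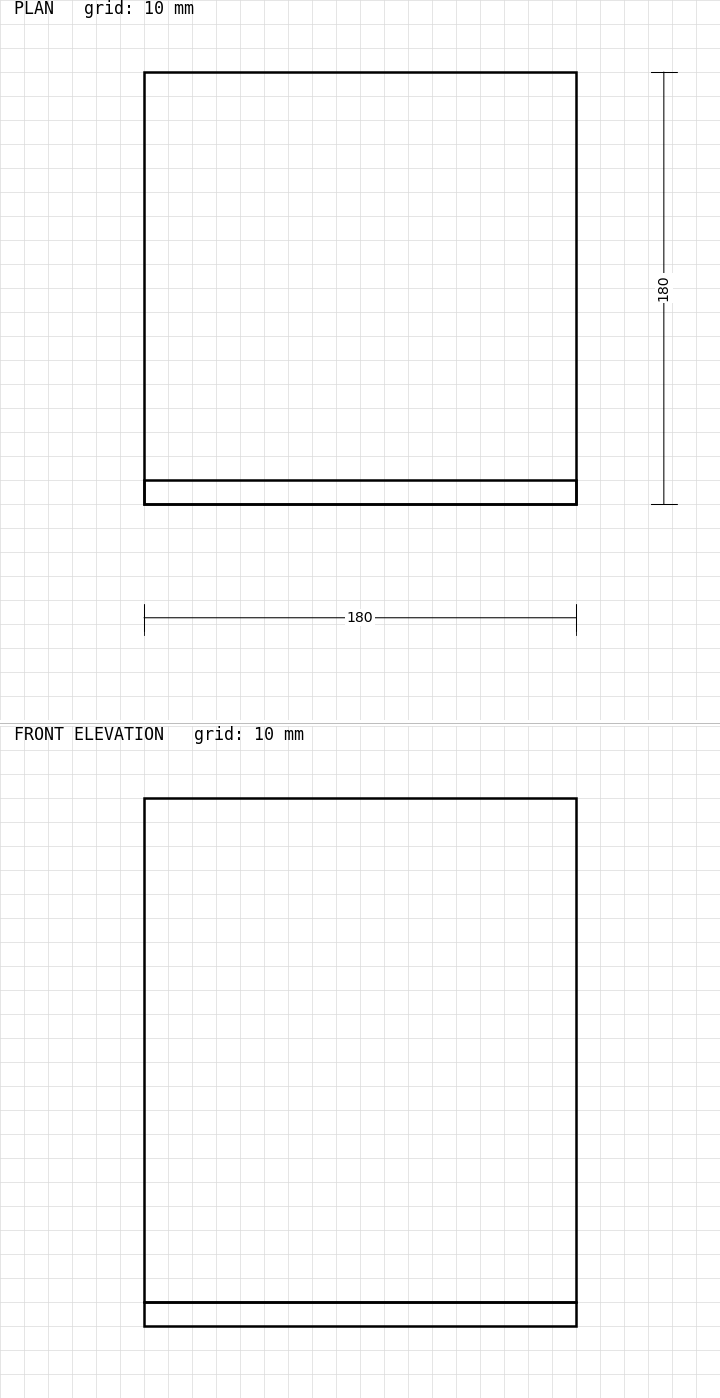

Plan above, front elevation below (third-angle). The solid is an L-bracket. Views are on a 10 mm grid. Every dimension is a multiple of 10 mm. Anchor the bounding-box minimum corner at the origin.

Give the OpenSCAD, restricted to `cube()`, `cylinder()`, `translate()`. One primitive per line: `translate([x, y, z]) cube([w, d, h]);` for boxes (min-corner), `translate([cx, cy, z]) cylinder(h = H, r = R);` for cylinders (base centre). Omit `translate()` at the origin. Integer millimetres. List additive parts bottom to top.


cube([180, 180, 10]);
translate([0, 0, 10]) cube([180, 10, 210]);
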